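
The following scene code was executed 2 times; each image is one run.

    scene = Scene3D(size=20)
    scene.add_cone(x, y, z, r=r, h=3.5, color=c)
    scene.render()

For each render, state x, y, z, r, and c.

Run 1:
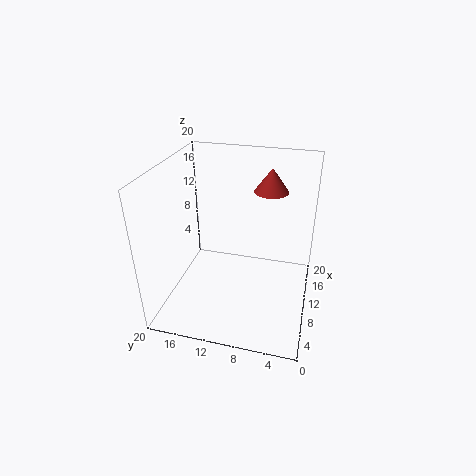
x = 15.5, y = 6.5, z = 15, r = 2.5, c = 'brown'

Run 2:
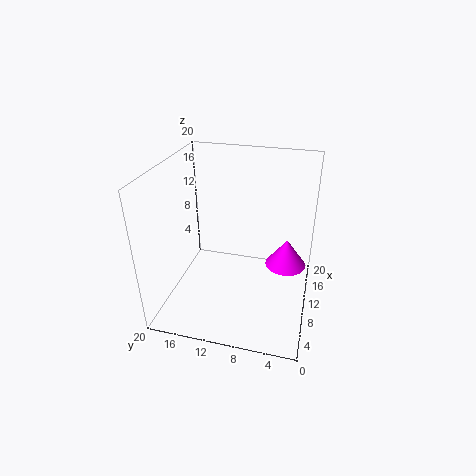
x = 7, y = 3, z = 9, r = 2.5, c = 'magenta'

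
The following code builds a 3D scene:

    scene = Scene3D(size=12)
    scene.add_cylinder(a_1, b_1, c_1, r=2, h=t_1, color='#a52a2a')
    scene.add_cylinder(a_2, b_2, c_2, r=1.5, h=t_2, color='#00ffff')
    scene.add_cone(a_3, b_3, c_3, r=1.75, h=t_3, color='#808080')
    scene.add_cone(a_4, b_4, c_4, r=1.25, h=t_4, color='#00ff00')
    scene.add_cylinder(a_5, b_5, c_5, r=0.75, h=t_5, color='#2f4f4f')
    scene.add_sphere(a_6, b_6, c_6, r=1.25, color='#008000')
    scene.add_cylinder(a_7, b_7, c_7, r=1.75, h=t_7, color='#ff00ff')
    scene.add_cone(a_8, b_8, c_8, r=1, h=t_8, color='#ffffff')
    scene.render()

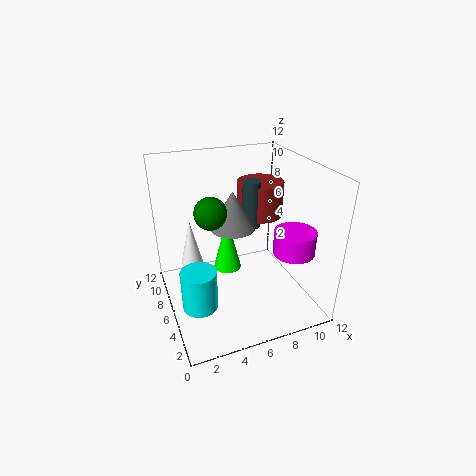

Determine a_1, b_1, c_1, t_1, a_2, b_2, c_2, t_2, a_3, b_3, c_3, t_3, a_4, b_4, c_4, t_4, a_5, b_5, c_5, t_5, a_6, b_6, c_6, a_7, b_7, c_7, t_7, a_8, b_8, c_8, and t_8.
a_1 = 8.75
b_1 = 7.75
c_1 = 7
t_1 = 3
a_2 = 2.25
b_2 = 5.25
c_2 = 0.5
t_2 = 3.5
a_3 = 5.25
b_3 = 5.25
c_3 = 7.5
t_3 = 3
a_4 = 5.75
b_4 = 8
c_4 = 2
t_4 = 5
a_5 = 7.5
b_5 = 6.75
c_5 = 6.5
t_5 = 4
a_6 = 3.5
b_6 = 5.25
c_6 = 9
a_7 = 10.25
b_7 = 4
c_7 = 4.75
t_7 = 2
a_8 = 2.75
b_8 = 9.5
c_8 = 2.25
t_8 = 4.25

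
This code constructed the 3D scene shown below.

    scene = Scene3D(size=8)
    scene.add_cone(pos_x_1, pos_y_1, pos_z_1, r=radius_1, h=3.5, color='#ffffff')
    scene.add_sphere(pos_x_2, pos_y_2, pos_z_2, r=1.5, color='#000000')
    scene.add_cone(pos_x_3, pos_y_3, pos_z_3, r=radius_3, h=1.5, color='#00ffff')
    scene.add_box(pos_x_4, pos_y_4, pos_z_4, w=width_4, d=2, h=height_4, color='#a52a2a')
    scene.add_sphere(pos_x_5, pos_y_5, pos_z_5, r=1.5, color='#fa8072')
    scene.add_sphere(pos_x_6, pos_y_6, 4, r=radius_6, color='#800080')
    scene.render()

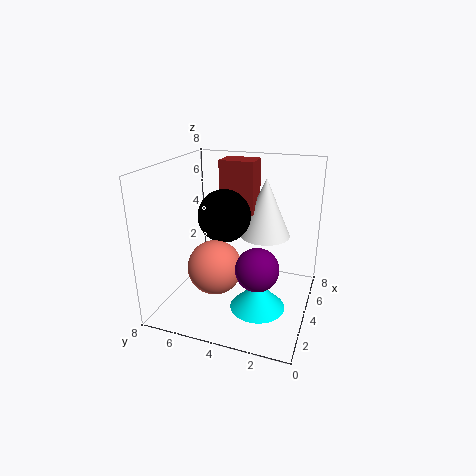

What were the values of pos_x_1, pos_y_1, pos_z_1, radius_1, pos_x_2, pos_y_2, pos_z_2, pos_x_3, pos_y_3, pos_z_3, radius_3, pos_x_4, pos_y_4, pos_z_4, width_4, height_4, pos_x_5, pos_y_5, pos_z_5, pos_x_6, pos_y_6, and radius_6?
pos_x_1 = 6
pos_y_1 = 3
pos_z_1 = 3.5
radius_1 = 1.5
pos_x_2 = 4.5
pos_y_2 = 5
pos_z_2 = 5
pos_x_3 = 3
pos_y_3 = 2.5
pos_z_3 = 0.5
radius_3 = 1.5
pos_x_4 = 5
pos_y_4 = 3.5
pos_z_4 = 5
width_4 = 1.5
height_4 = 3
pos_x_5 = 3
pos_y_5 = 5
pos_z_5 = 2.5
pos_x_6 = 1
pos_y_6 = 2
radius_6 = 1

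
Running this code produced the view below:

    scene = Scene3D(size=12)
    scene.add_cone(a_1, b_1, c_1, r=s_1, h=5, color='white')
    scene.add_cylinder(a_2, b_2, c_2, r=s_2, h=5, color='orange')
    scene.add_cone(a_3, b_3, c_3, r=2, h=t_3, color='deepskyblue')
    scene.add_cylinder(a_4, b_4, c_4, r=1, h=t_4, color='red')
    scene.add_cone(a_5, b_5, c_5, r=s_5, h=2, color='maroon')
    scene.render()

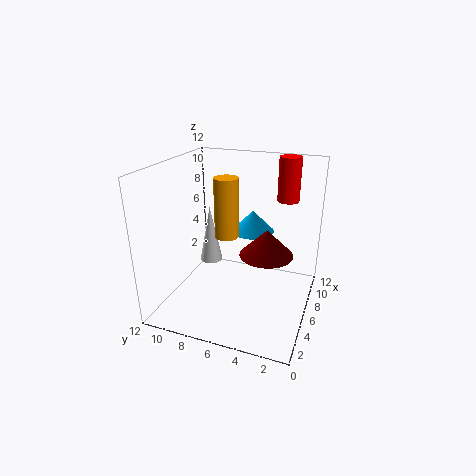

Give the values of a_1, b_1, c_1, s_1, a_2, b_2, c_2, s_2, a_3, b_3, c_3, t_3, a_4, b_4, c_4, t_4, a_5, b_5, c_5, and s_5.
a_1 = 7
b_1 = 9
c_1 = 3
s_1 = 1
a_2 = 6
b_2 = 7
c_2 = 6
s_2 = 1
a_3 = 10
b_3 = 6
c_3 = 5
t_3 = 2
a_4 = 11
b_4 = 3
c_4 = 8
t_4 = 4
a_5 = 4
b_5 = 3
c_5 = 6
s_5 = 2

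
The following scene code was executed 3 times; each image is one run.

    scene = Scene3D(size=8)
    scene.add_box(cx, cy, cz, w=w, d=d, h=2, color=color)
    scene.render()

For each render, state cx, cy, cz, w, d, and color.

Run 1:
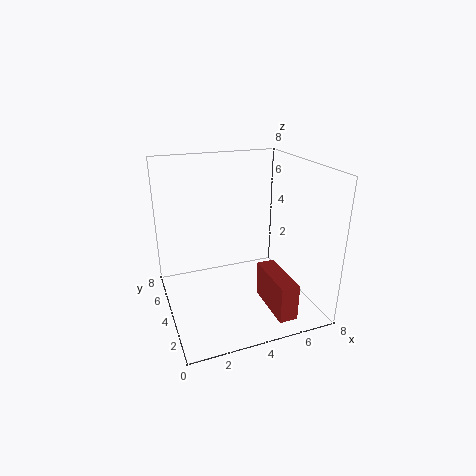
cx = 5, cy = 0.5, cz = 0.5, w = 1, d = 3, color = 'brown'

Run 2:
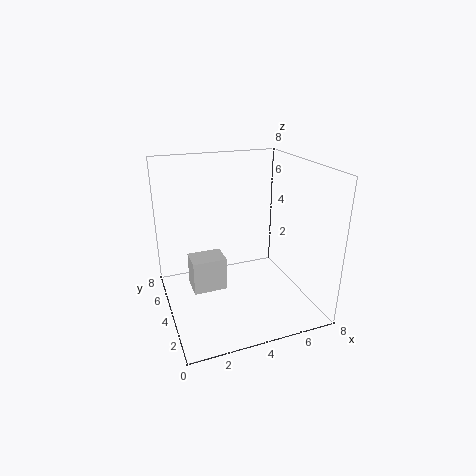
cx = 1.5, cy = 4.5, cz = 0.5, w = 2, d = 1.5, color = 'lightgray'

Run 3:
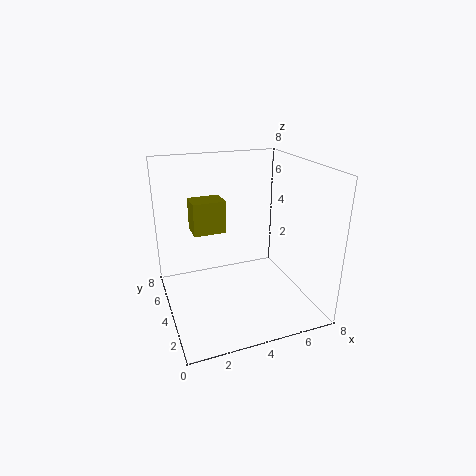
cx = 2, cy = 6, cz = 3.5, w = 2, d = 1.5, color = 'olive'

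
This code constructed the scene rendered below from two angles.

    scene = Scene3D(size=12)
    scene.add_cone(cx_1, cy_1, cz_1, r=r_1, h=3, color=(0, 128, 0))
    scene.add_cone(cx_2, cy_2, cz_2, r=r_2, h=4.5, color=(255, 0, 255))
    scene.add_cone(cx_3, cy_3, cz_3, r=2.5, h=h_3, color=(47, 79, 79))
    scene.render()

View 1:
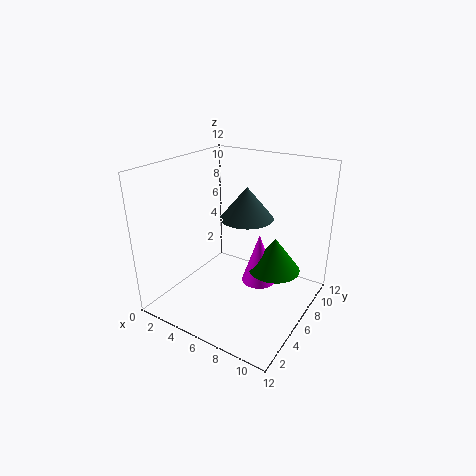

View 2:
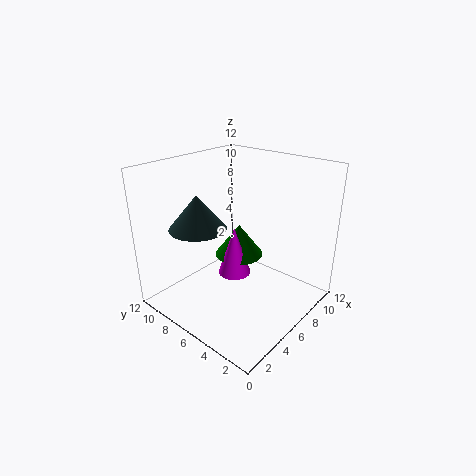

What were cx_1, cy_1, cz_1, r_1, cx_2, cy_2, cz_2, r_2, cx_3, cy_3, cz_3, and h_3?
cx_1 = 8.5
cy_1 = 8
cz_1 = 2.75
r_1 = 2.25
cx_2 = 7.25
cy_2 = 7.5
cz_2 = 1.5
r_2 = 1.5
cx_3 = 4.75
cy_3 = 9.5
cz_3 = 6.25
h_3 = 3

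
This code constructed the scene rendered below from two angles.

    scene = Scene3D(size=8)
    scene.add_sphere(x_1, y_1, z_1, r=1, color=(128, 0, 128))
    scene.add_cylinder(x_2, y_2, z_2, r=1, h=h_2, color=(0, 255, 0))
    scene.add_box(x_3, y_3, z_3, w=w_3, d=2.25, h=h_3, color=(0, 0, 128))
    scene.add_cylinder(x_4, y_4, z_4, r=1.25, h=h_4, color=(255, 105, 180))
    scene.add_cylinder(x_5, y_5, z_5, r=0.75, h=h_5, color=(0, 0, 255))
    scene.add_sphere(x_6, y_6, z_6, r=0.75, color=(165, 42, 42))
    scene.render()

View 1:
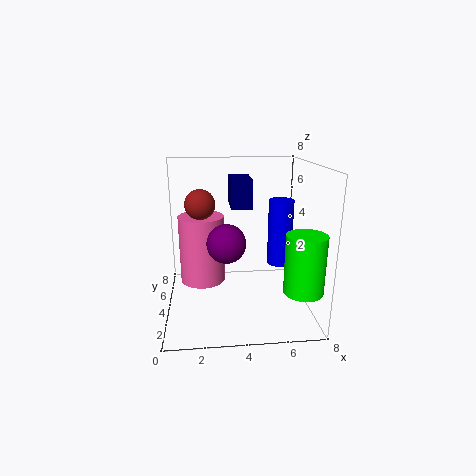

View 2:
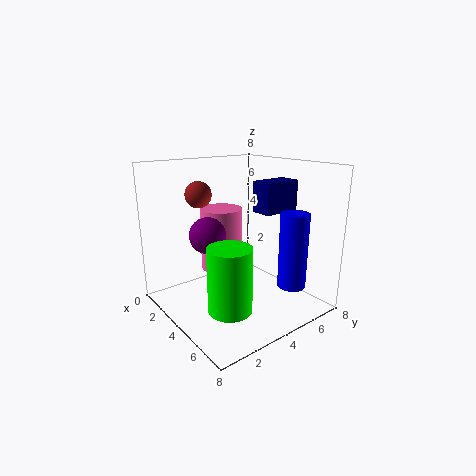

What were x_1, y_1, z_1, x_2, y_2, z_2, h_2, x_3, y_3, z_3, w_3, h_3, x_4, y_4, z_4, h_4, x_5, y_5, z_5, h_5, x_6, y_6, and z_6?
x_1 = 3.25; y_1 = 2.5; z_1 = 4.25; x_2 = 7; y_2 = 1.25; z_2 = 2; h_2 = 3; x_3 = 3.75; y_3 = 5.25; z_3 = 5.25; w_3 = 1.25; h_3 = 1.75; x_4 = 2; y_4 = 4.25; z_4 = 1.5; h_4 = 3.75; x_5 = 6.75; y_5 = 5.5; z_5 = 1.75; h_5 = 4; x_6 = 2; y_6 = 2.75; z_6 = 6.25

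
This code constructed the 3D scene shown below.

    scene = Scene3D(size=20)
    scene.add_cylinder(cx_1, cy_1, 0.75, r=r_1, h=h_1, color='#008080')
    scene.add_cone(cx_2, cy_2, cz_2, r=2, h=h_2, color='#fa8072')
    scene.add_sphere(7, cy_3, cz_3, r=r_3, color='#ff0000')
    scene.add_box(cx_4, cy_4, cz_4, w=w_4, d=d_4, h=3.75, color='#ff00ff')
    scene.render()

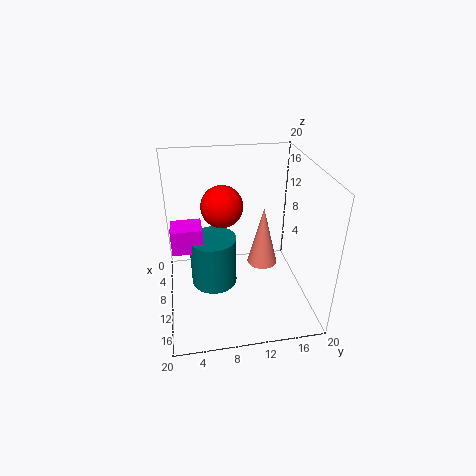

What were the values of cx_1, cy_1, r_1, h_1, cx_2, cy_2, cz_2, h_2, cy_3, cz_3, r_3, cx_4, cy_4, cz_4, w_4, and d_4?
cx_1 = 7
cy_1 = 6.75
r_1 = 3.5
h_1 = 7.75
cx_2 = 12
cy_2 = 13
cz_2 = 7.25
h_2 = 8
cy_3 = 8.25
cz_3 = 13.5
r_3 = 3
cx_4 = 4.75
cy_4 = 0.75
cz_4 = 7
w_4 = 3.75
d_4 = 4.5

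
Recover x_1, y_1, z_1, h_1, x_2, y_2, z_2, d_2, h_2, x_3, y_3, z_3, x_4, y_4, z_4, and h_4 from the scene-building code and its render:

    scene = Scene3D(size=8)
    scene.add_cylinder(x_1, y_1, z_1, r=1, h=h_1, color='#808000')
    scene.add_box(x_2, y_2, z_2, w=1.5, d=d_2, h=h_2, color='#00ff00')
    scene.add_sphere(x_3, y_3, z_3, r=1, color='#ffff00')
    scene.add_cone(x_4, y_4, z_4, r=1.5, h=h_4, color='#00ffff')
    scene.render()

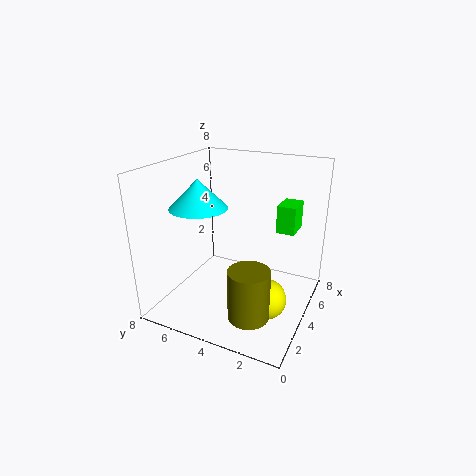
x_1 = 1; y_1 = 2; z_1 = 1.5; h_1 = 2.5; x_2 = 4.5; y_2 = 1; z_2 = 4.5; d_2 = 1; h_2 = 1.5; x_3 = 2; y_3 = 1.5; z_3 = 2; x_4 = 2.5; y_4 = 5.5; z_4 = 6; h_4 = 1.5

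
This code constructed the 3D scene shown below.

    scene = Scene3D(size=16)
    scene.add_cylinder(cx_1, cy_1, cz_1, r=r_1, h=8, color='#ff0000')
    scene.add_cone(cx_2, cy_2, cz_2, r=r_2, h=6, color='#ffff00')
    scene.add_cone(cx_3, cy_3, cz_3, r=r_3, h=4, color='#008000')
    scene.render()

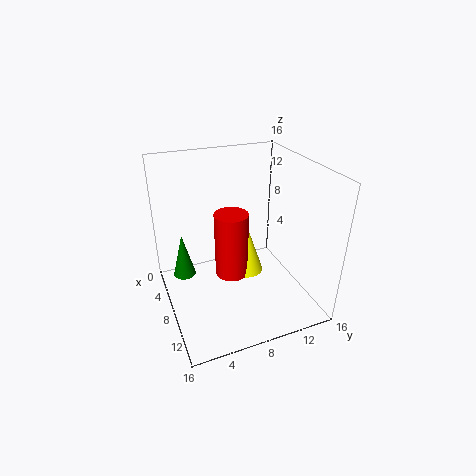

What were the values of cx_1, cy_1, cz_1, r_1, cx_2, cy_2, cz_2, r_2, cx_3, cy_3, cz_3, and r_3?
cx_1 = 6; cy_1 = 8; cz_1 = 2; r_1 = 2; cx_2 = 6; cy_2 = 10; cz_2 = 2; r_2 = 2; cx_3 = 12; cy_3 = 1; cz_3 = 8; r_3 = 1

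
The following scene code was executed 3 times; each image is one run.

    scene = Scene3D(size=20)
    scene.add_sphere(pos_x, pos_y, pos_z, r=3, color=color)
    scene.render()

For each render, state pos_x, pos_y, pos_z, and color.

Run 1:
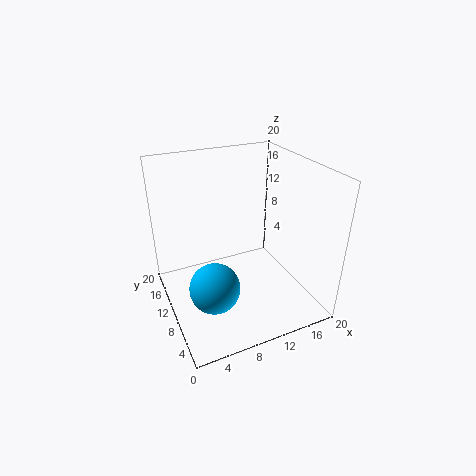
pos_x = 4, pos_y = 3.5, pos_z = 8, color = 'deepskyblue'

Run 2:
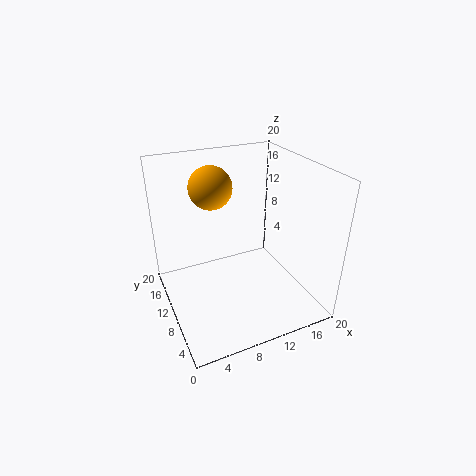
pos_x = 7.5, pos_y = 13.5, pos_z = 16.5, color = 'orange'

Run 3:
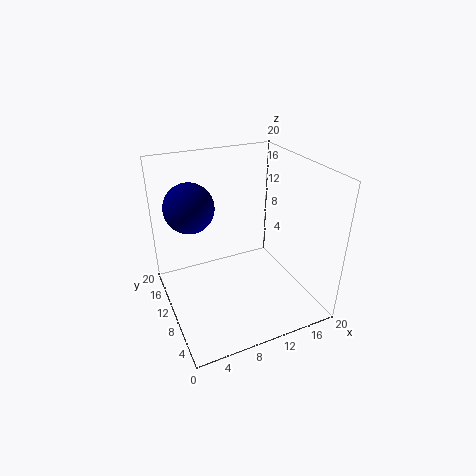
pos_x = 3, pos_y = 8.5, pos_z = 16.5, color = 'navy'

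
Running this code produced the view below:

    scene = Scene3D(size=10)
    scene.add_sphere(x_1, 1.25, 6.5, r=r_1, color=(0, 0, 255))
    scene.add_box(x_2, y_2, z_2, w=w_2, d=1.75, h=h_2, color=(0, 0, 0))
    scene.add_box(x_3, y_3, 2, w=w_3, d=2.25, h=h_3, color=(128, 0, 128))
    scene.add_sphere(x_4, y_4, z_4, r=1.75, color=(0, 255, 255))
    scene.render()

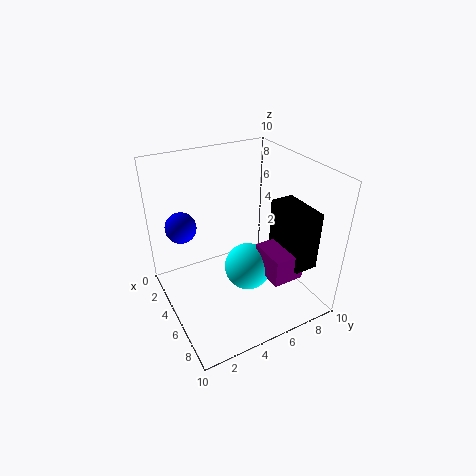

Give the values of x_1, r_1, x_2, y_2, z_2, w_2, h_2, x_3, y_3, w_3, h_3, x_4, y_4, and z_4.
x_1 = 4.25, r_1 = 1, x_2 = 4.5, y_2 = 8, z_2 = 2.75, w_2 = 3.5, h_2 = 4.25, x_3 = 5, y_3 = 6.5, w_3 = 2.75, h_3 = 2, x_4 = 4.75, y_4 = 6, z_4 = 2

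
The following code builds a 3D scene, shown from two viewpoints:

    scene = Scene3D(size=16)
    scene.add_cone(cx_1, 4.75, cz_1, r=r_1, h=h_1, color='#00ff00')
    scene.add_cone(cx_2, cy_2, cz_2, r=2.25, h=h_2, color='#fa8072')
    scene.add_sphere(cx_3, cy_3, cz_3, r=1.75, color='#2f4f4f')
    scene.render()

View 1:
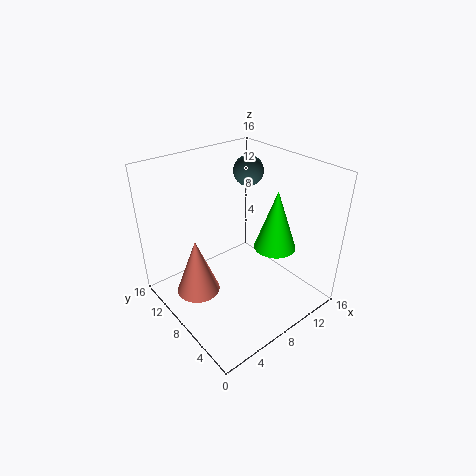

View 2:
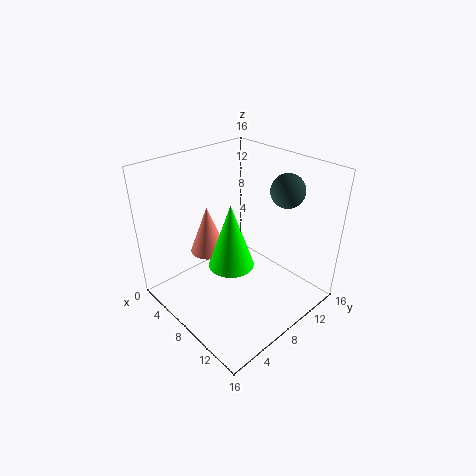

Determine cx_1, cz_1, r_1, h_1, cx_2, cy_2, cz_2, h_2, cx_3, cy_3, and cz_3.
cx_1 = 10.5; cz_1 = 7.5; r_1 = 2.25; h_1 = 6.5; cx_2 = 2.5; cy_2 = 8; cz_2 = 3.75; h_2 = 6; cx_3 = 12; cy_3 = 11; cz_3 = 14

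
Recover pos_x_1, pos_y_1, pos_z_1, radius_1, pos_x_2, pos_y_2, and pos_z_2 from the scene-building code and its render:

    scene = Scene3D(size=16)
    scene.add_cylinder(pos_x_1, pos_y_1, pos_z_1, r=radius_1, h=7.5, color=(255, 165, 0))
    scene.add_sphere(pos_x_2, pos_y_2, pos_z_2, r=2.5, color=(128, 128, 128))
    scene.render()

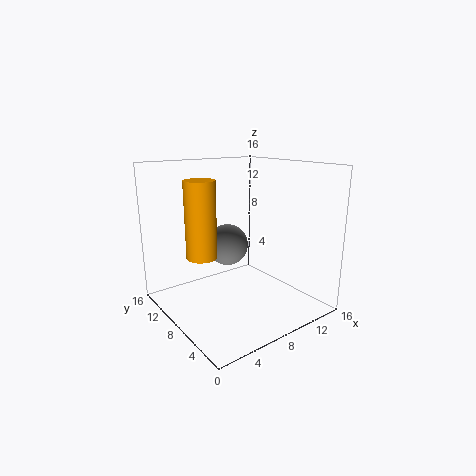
pos_x_1 = 2.5
pos_y_1 = 6.5
pos_z_1 = 7.5
radius_1 = 1.5
pos_x_2 = 9
pos_y_2 = 11.5
pos_z_2 = 6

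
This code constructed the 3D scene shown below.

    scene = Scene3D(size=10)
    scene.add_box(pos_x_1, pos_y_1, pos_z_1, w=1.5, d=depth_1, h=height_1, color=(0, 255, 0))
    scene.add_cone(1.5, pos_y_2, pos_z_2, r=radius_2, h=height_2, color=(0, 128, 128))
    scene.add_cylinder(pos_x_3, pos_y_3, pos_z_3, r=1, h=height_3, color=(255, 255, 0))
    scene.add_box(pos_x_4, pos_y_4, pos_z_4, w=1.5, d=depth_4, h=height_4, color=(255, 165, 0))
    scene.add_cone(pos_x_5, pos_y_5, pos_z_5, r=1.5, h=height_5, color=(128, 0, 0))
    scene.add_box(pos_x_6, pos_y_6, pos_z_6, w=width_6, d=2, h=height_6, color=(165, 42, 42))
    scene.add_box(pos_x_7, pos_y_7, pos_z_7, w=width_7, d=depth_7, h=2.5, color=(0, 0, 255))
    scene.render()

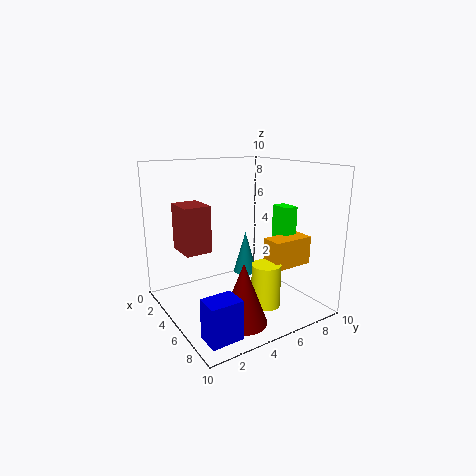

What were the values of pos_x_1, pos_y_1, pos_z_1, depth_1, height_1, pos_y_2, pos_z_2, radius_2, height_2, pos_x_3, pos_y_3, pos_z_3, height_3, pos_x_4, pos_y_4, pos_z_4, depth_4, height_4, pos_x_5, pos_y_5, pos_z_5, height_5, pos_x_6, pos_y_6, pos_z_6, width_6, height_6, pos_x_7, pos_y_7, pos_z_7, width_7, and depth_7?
pos_x_1 = 5
pos_y_1 = 8
pos_z_1 = 3.5
depth_1 = 1
height_1 = 3.5
pos_y_2 = 8
pos_z_2 = 0.5
radius_2 = 1
height_2 = 3.5
pos_x_3 = 7
pos_y_3 = 6
pos_z_3 = 0.5
height_3 = 3
pos_x_4 = 6
pos_y_4 = 6.5
pos_z_4 = 3
depth_4 = 3
height_4 = 2
pos_x_5 = 8
pos_y_5 = 3.5
pos_z_5 = 0.5
height_5 = 4
pos_x_6 = 0.5
pos_y_6 = 2
pos_z_6 = 3.5
width_6 = 2.5
height_6 = 3.5
pos_x_7 = 8
pos_y_7 = 0.5
pos_z_7 = 0.5
width_7 = 1.5
depth_7 = 2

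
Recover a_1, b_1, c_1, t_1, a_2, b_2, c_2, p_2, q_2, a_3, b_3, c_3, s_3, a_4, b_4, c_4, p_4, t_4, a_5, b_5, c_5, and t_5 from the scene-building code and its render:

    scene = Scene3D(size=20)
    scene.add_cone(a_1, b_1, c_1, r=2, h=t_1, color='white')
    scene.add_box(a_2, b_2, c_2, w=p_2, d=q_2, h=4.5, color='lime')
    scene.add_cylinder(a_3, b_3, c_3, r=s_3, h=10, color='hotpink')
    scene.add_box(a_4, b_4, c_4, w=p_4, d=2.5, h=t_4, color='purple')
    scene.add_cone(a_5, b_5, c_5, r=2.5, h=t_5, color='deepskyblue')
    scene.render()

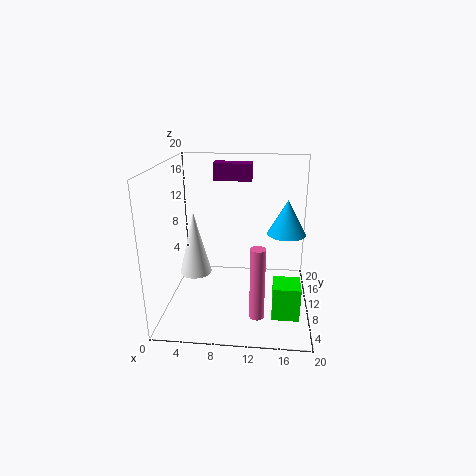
a_1 = 5; b_1 = 5.5; c_1 = 7; t_1 = 8; a_2 = 15; b_2 = 3.5; c_2 = 1.5; p_2 = 3.5; q_2 = 3.5; a_3 = 13; b_3 = 5.5; c_3 = 0.5; s_3 = 1; a_4 = 6; b_4 = 14; c_4 = 17; p_4 = 5.5; t_4 = 2.5; a_5 = 16.5; b_5 = 8.5; c_5 = 11.5; t_5 = 4.5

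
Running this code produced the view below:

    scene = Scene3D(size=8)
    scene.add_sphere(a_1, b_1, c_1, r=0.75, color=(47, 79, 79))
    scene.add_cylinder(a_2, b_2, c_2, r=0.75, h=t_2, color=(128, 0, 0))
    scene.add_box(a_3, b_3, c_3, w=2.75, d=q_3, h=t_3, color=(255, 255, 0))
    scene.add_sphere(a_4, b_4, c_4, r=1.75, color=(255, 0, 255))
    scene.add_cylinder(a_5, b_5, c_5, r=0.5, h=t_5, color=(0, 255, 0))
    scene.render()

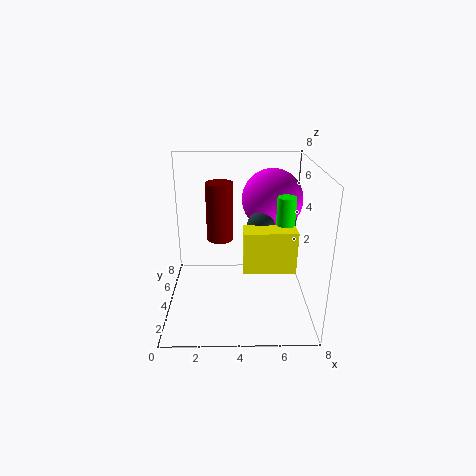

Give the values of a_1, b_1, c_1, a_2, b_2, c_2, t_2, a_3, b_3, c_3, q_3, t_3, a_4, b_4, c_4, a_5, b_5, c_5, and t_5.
a_1 = 5.25
b_1 = 4
c_1 = 4.75
a_2 = 3
b_2 = 4.5
c_2 = 3.75
t_2 = 3.25
a_3 = 4.25
b_3 = 2.25
c_3 = 2.75
q_3 = 1.25
t_3 = 2.25
a_4 = 6
b_4 = 5.5
c_4 = 5.75
a_5 = 6.5
b_5 = 3.5
c_5 = 3.75
t_5 = 2.75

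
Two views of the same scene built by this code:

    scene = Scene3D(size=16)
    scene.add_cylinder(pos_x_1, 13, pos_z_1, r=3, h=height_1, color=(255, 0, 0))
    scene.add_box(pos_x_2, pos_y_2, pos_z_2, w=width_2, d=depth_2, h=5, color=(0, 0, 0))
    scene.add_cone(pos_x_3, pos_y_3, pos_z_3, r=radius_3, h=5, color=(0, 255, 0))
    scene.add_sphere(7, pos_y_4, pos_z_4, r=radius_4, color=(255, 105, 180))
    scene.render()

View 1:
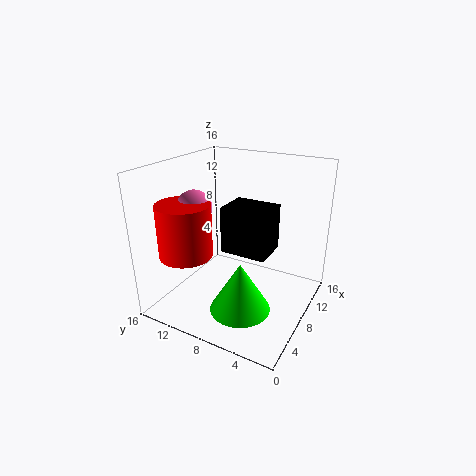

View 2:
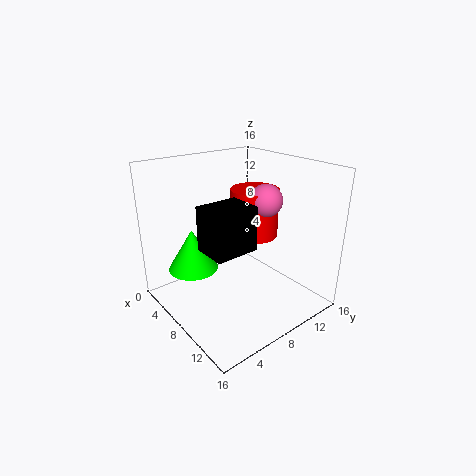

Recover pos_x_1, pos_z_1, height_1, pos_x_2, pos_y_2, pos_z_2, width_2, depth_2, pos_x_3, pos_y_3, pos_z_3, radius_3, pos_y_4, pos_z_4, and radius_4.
pos_x_1 = 5, pos_z_1 = 6, height_1 = 6, pos_x_2 = 6, pos_y_2 = 4, pos_z_2 = 7, width_2 = 4, depth_2 = 5, pos_x_3 = 3, pos_y_3 = 5, pos_z_3 = 3, radius_3 = 3, pos_y_4 = 13, pos_z_4 = 11, radius_4 = 2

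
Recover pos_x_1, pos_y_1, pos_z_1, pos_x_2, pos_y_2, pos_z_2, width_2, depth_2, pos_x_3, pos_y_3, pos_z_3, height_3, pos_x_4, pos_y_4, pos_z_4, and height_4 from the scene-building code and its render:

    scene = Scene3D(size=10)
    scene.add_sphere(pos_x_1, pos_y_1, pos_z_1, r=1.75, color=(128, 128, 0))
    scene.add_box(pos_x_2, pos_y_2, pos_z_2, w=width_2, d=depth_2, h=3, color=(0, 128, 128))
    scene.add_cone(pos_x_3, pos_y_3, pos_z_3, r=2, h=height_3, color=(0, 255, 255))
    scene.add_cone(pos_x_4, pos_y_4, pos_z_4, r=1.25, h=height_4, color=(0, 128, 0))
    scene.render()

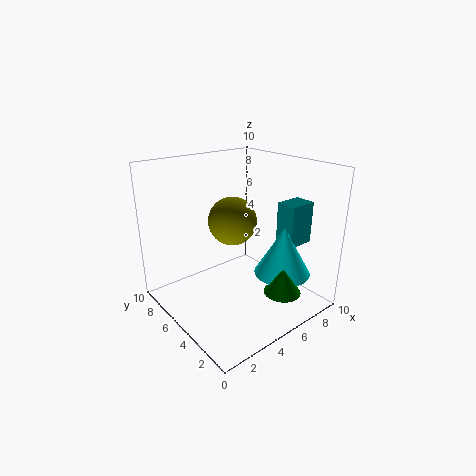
pos_x_1 = 5.5; pos_y_1 = 6.25; pos_z_1 = 5.75; pos_x_2 = 7.75; pos_y_2 = 2.5; pos_z_2 = 4.25; width_2 = 2; depth_2 = 1.5; pos_x_3 = 7.5; pos_y_3 = 3; pos_z_3 = 2.25; height_3 = 3.5; pos_x_4 = 6.25; pos_y_4 = 1.75; pos_z_4 = 1.75; height_4 = 1.75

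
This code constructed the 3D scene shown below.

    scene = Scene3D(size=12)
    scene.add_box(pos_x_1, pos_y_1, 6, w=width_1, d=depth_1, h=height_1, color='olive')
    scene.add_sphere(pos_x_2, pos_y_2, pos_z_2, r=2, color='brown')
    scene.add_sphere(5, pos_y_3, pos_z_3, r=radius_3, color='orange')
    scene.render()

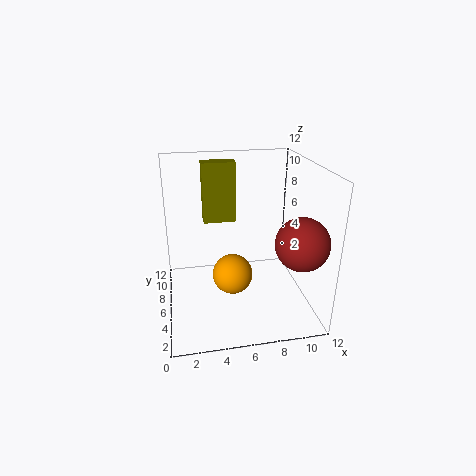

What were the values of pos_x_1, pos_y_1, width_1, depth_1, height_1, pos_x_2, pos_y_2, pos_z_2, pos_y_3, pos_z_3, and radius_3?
pos_x_1 = 3.5, pos_y_1 = 9.5, width_1 = 3, depth_1 = 1.5, height_1 = 5.5, pos_x_2 = 10, pos_y_2 = 2, pos_z_2 = 7, pos_y_3 = 3, pos_z_3 = 4.5, radius_3 = 1.5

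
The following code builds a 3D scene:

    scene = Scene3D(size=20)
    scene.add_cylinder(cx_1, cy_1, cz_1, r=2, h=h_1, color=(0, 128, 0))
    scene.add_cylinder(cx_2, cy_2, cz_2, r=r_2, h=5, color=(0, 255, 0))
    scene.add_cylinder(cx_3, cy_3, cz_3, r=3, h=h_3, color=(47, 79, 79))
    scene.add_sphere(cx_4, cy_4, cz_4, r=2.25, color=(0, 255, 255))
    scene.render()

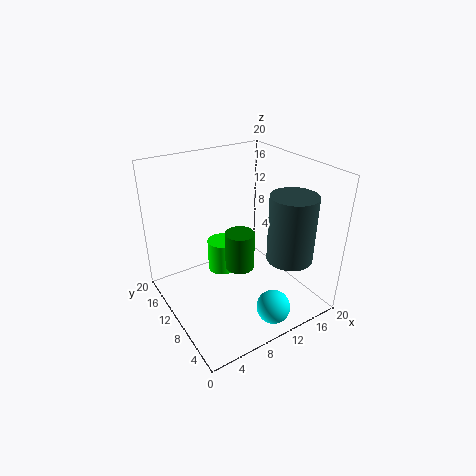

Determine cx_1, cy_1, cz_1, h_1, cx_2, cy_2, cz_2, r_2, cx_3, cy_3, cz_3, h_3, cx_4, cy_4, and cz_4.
cx_1 = 9.5
cy_1 = 8.75
cz_1 = 6.25
h_1 = 5.25
cx_2 = 10.5
cy_2 = 15.5
cz_2 = 1.75
r_2 = 2.25
cx_3 = 14
cy_3 = 3.75
cz_3 = 8.75
h_3 = 8.75
cx_4 = 11
cy_4 = 2.75
cz_4 = 2.5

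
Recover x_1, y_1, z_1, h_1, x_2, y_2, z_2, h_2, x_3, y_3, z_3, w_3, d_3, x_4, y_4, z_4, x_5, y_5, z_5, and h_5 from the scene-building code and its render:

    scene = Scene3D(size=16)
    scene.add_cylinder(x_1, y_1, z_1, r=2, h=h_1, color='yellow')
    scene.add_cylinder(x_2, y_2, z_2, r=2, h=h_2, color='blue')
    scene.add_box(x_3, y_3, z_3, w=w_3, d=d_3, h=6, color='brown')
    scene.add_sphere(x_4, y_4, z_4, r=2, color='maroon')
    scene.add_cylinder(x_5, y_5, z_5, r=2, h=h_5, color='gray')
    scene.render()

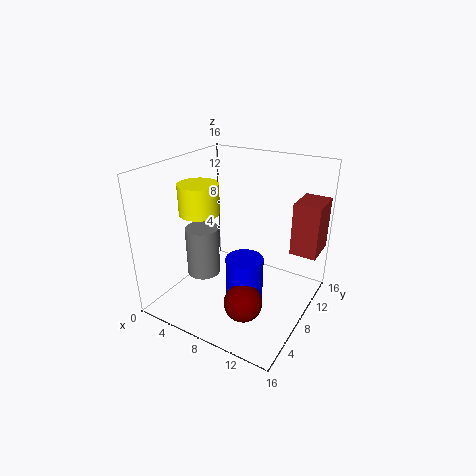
x_1 = 6; y_1 = 4; z_1 = 12; h_1 = 3; x_2 = 10; y_2 = 6; z_2 = 1; h_2 = 6; x_3 = 13; y_3 = 11; z_3 = 6; w_3 = 3; d_3 = 4; x_4 = 11; y_4 = 4; z_4 = 3; x_5 = 3; y_5 = 8; z_5 = 2; h_5 = 6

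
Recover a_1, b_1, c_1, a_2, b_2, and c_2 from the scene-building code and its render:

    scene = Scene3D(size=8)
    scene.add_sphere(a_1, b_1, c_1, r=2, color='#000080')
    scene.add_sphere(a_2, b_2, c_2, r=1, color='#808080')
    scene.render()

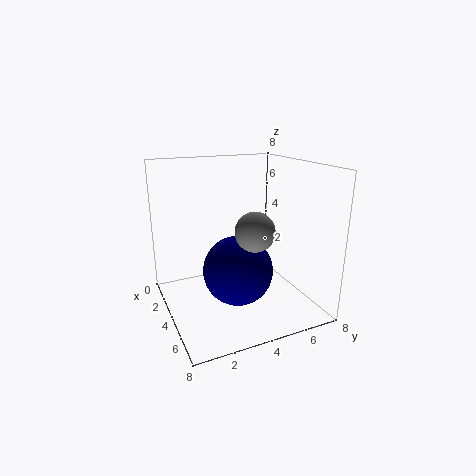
a_1 = 4; b_1 = 4; c_1 = 2; a_2 = 6; b_2 = 4; c_2 = 5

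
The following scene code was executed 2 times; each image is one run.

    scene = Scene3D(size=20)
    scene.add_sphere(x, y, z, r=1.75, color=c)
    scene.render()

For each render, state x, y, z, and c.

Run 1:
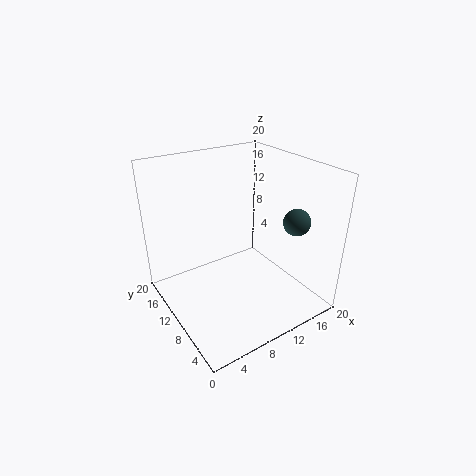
x = 15, y = 4, z = 13.5, c = 'darkslategray'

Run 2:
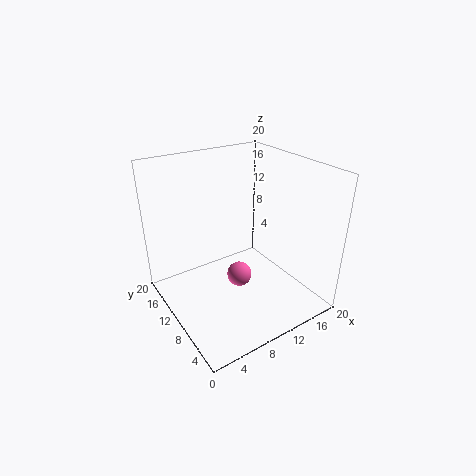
x = 9.75, y = 9.25, z = 4.5, c = 'hotpink'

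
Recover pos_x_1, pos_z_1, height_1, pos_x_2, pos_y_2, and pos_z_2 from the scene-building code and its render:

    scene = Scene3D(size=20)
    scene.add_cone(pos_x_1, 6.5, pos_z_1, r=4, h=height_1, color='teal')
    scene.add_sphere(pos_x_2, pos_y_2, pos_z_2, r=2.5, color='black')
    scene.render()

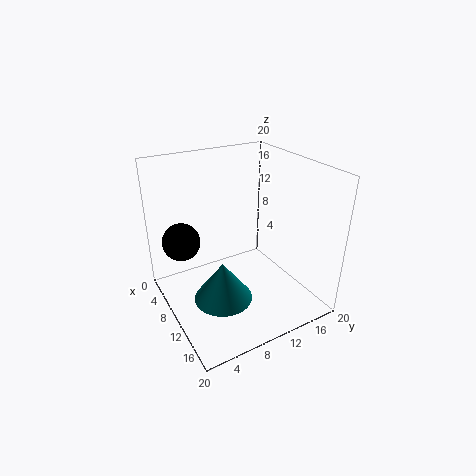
pos_x_1 = 12, pos_z_1 = 2.5, height_1 = 5.5, pos_x_2 = 8, pos_y_2 = 2.5, pos_z_2 = 10.5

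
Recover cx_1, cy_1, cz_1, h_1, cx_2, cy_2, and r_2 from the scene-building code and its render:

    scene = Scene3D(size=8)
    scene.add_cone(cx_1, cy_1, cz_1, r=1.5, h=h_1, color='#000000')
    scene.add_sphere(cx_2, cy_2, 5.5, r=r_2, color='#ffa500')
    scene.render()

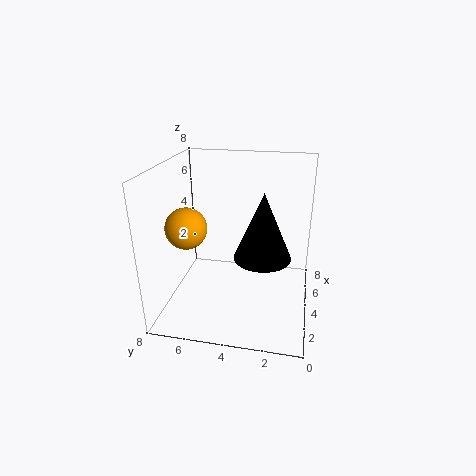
cx_1 = 3; cy_1 = 2.5; cz_1 = 3.5; h_1 = 3.5; cx_2 = 1.5; cy_2 = 6; r_2 = 1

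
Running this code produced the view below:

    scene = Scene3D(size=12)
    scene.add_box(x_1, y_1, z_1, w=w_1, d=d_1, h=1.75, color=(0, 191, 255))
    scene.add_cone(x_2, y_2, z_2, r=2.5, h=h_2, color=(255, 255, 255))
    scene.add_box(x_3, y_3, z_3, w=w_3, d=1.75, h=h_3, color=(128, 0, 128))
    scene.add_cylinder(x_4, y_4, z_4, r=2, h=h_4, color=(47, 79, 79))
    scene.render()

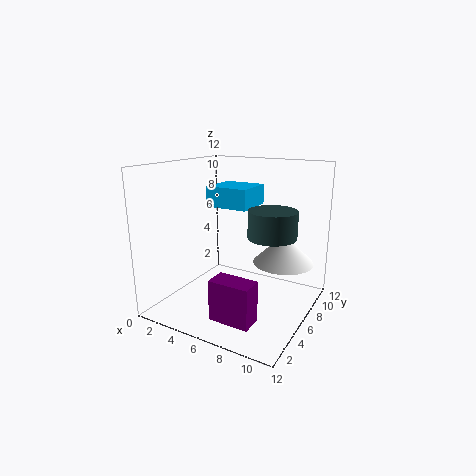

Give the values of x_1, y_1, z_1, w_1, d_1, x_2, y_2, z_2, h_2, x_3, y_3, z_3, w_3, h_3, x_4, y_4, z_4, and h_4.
x_1 = 2.75
y_1 = 6.25
z_1 = 8.25
w_1 = 3.75
d_1 = 3.5
x_2 = 9.5
y_2 = 7.5
z_2 = 4
h_2 = 2.5
x_3 = 6
y_3 = 1.5
z_3 = 0.75
w_3 = 3.25
h_3 = 3.25
x_4 = 8.75
y_4 = 6.75
z_4 = 6.25
h_4 = 2.25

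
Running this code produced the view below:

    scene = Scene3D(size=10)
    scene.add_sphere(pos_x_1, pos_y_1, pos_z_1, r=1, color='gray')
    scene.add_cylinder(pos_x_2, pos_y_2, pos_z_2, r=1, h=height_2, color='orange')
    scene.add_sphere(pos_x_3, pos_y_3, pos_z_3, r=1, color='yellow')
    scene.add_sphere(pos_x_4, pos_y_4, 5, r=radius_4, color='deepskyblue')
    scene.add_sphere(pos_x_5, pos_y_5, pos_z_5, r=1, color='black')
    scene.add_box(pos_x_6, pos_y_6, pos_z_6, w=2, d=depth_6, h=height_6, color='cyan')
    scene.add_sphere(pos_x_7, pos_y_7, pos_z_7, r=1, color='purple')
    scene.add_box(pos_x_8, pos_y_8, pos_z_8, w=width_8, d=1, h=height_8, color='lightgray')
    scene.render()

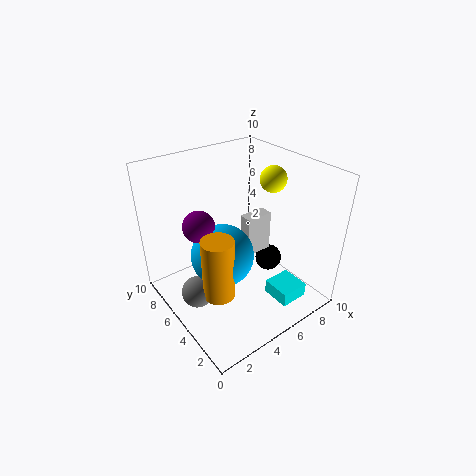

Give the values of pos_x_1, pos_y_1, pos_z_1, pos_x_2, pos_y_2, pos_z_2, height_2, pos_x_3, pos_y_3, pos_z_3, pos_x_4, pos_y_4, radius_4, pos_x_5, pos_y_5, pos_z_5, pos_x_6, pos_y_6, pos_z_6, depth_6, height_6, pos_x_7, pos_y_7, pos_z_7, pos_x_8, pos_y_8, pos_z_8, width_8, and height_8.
pos_x_1 = 1
pos_y_1 = 4
pos_z_1 = 3
pos_x_2 = 2
pos_y_2 = 3
pos_z_2 = 3
height_2 = 4
pos_x_3 = 9
pos_y_3 = 6
pos_z_3 = 8
pos_x_4 = 3
pos_y_4 = 4
radius_4 = 2
pos_x_5 = 8
pos_y_5 = 5
pos_z_5 = 2
pos_x_6 = 6
pos_y_6 = 1
pos_z_6 = 1
depth_6 = 2
height_6 = 1
pos_x_7 = 2
pos_y_7 = 5
pos_z_7 = 7
pos_x_8 = 6
pos_y_8 = 5
pos_z_8 = 3
width_8 = 2
height_8 = 3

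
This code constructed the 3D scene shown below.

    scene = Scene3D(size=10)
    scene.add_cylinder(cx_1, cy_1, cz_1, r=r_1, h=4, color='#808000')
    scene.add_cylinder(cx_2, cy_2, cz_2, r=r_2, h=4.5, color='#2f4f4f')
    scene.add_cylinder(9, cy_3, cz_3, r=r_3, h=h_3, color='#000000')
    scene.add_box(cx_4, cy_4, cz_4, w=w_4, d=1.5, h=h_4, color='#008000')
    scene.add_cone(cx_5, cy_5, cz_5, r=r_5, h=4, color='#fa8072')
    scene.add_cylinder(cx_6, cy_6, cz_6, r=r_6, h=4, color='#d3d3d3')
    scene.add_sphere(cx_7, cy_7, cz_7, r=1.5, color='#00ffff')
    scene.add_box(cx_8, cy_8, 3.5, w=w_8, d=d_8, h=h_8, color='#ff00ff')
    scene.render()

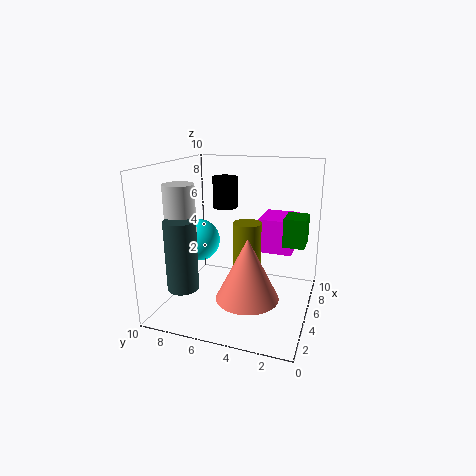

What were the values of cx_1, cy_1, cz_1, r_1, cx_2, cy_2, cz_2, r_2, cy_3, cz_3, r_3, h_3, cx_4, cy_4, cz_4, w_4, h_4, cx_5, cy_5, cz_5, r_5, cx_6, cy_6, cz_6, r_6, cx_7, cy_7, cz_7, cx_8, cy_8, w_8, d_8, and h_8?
cx_1 = 5.5
cy_1 = 4.5
cz_1 = 2
r_1 = 1
cx_2 = 1.5
cy_2 = 7.5
cz_2 = 2.5
r_2 = 1
cy_3 = 7.5
cz_3 = 6
r_3 = 1
h_3 = 2.5
cx_4 = 5.5
cy_4 = 0.5
cz_4 = 4.5
w_4 = 2
h_4 = 2
cx_5 = 2.5
cy_5 = 3.5
cz_5 = 2
r_5 = 2
cx_6 = 2.5
cy_6 = 8
cz_6 = 5
r_6 = 1
cx_7 = 5
cy_7 = 8
cz_7 = 4.5
cx_8 = 6.5
cy_8 = 1.5
w_8 = 3
d_8 = 2.5
h_8 = 2.5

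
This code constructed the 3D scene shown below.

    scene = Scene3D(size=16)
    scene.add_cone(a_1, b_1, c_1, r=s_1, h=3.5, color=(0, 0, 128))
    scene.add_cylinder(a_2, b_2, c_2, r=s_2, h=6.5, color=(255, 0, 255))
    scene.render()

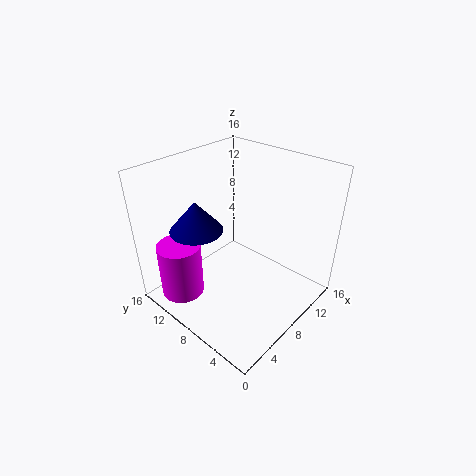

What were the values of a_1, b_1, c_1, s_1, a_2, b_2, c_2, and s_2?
a_1 = 5.5, b_1 = 12, c_1 = 8.5, s_1 = 3, a_2 = 3.5, b_2 = 13, c_2 = 0.5, s_2 = 2.5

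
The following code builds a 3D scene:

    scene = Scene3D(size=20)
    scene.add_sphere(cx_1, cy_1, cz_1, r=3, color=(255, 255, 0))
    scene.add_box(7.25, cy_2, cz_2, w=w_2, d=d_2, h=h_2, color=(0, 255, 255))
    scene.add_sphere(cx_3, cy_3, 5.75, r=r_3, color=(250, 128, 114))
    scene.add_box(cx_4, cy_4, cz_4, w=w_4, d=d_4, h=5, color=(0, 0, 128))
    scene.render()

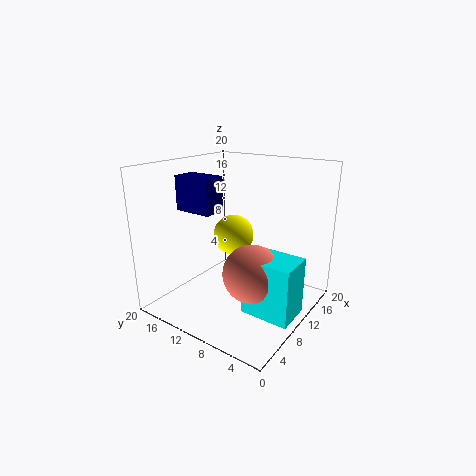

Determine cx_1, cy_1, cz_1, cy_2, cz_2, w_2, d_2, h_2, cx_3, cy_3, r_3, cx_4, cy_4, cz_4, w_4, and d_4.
cx_1 = 12.75, cy_1 = 12.75, cz_1 = 9, cy_2 = 0.75, cz_2 = 0.5, w_2 = 5, d_2 = 6.75, h_2 = 8, cx_3 = 9, cy_3 = 7, r_3 = 4, cx_4 = 7.75, cy_4 = 13.5, cz_4 = 13, w_4 = 3.5, d_4 = 5.75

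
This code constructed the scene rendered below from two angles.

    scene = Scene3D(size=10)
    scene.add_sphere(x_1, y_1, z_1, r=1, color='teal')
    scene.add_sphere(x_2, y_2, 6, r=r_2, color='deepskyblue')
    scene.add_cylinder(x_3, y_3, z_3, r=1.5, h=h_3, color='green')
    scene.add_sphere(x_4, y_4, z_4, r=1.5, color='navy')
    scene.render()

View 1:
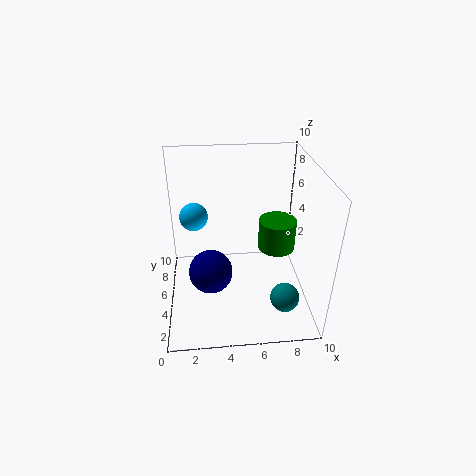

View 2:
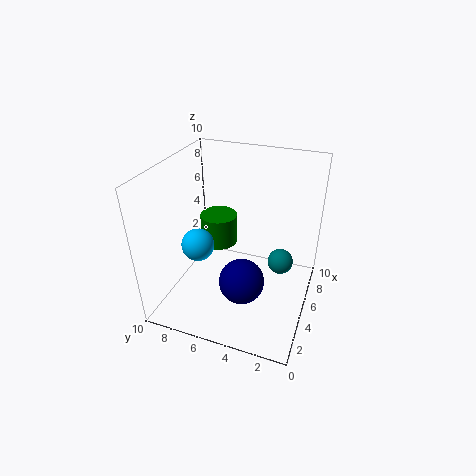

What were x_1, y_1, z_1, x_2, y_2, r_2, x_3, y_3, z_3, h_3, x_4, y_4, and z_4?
x_1 = 8
y_1 = 2.5
z_1 = 1.5
x_2 = 2
y_2 = 6.5
r_2 = 1
x_3 = 8.5
y_3 = 8
z_3 = 2
h_3 = 2.5
x_4 = 3
y_4 = 4
z_4 = 3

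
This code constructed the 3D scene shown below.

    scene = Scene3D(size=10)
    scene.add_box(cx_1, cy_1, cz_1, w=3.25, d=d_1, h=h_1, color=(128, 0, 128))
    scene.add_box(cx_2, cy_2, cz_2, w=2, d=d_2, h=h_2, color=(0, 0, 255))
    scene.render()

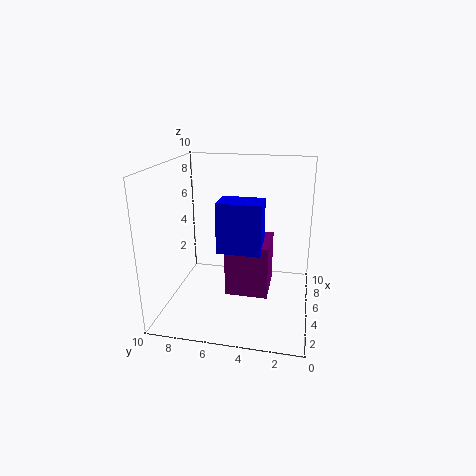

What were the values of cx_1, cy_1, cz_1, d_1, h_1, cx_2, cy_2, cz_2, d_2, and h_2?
cx_1 = 4; cy_1 = 2.75; cz_1 = 1; d_1 = 3; h_1 = 3.75; cx_2 = 3.75; cy_2 = 3.25; cz_2 = 4.25; d_2 = 3; h_2 = 3.5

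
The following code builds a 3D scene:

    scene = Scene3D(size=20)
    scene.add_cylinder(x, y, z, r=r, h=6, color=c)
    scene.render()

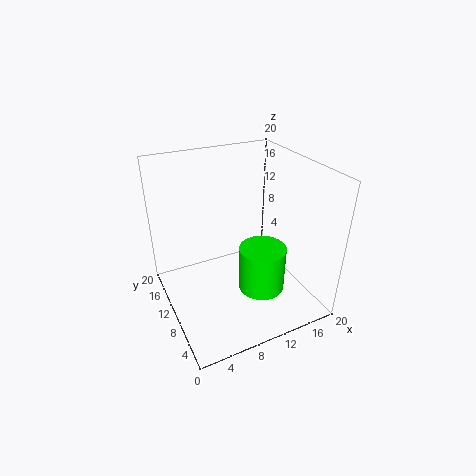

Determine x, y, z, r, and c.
x = 11
y = 5
z = 5
r = 3
c = 'lime'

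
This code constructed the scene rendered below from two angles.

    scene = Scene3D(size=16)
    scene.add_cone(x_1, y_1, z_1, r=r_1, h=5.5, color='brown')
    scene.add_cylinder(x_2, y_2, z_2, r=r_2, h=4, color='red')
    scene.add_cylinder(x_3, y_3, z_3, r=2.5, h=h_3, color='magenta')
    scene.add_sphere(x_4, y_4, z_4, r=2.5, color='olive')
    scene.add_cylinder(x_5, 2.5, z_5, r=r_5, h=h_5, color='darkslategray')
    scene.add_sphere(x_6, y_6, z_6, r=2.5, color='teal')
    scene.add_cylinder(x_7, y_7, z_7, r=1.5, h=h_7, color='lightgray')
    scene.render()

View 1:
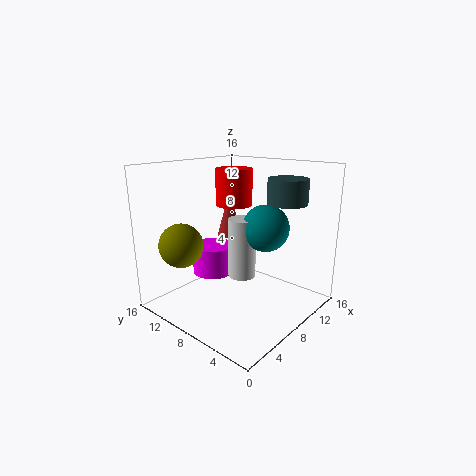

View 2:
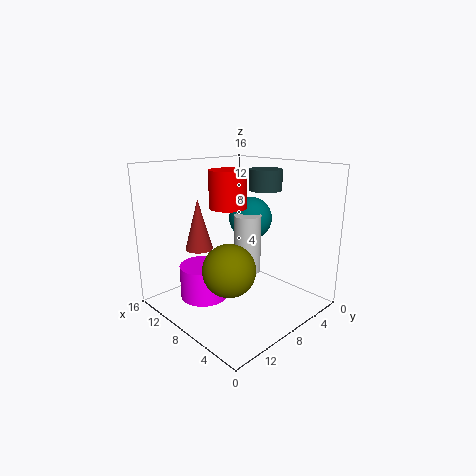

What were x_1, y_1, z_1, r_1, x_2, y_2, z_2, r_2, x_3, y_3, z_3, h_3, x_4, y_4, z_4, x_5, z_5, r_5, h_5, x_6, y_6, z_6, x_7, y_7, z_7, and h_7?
x_1 = 10.5, y_1 = 11.5, z_1 = 7, r_1 = 1.5, x_2 = 8.5, y_2 = 9, z_2 = 11.5, r_2 = 2, x_3 = 8.5, y_3 = 12.5, z_3 = 2.5, h_3 = 3.5, x_4 = 4, y_4 = 13, z_4 = 7, x_5 = 9, z_5 = 12.5, r_5 = 2, h_5 = 2.5, x_6 = 9, y_6 = 5, z_6 = 9.5, x_7 = 7.5, y_7 = 7, z_7 = 4, h_7 = 6.5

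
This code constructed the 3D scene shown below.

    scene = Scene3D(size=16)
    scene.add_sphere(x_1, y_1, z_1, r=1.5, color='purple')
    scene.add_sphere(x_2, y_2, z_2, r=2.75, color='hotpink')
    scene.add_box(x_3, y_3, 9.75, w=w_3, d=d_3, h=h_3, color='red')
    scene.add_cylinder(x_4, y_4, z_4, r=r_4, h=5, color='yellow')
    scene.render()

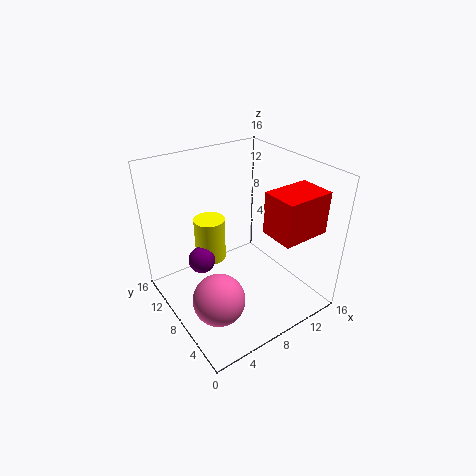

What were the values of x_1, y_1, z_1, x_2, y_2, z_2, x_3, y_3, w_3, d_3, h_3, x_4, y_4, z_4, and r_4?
x_1 = 4.25, y_1 = 9.75, z_1 = 5.5, x_2 = 3.5, y_2 = 5, z_2 = 3.5, x_3 = 9.25, y_3 = 1.5, w_3 = 5.25, d_3 = 3.75, h_3 = 4.5, x_4 = 6, y_4 = 10.75, z_4 = 4.75, r_4 = 1.75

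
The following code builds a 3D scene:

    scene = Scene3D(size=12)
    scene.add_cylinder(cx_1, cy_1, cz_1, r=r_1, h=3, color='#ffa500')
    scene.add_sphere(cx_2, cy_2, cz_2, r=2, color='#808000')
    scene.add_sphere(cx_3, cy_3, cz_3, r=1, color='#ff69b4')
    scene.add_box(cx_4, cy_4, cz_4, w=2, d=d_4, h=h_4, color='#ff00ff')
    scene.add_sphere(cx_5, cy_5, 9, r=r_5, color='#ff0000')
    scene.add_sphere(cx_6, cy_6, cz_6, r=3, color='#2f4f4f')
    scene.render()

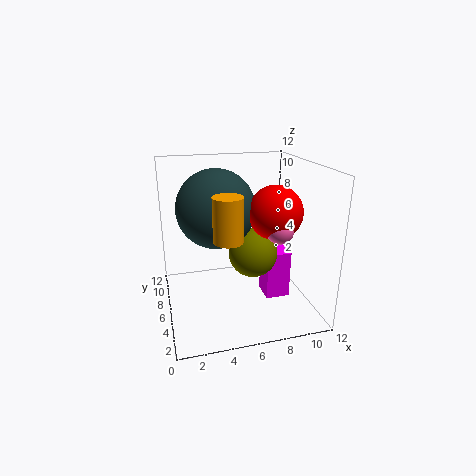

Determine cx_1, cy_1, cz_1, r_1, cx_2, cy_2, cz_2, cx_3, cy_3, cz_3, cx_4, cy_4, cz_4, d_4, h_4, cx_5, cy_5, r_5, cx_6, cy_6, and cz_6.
cx_1 = 4
cy_1 = 1
cz_1 = 8
r_1 = 1
cx_2 = 7
cy_2 = 5
cz_2 = 5
cx_3 = 8
cy_3 = 2
cz_3 = 8
cx_4 = 8
cy_4 = 4
cz_4 = 1
d_4 = 2
h_4 = 4
cx_5 = 8
cy_5 = 3
r_5 = 2
cx_6 = 4
cy_6 = 5
cz_6 = 9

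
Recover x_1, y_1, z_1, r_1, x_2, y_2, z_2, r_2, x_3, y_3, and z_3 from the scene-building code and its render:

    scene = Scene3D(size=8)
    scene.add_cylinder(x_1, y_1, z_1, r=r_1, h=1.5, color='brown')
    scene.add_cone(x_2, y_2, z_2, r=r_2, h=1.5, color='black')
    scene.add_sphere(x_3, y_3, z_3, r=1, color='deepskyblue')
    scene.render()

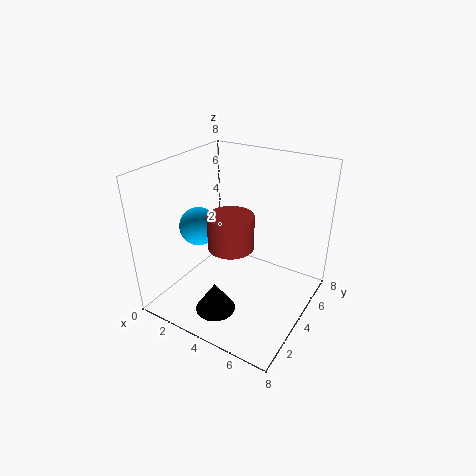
x_1 = 5.5
y_1 = 1
z_1 = 5.5
r_1 = 1
x_2 = 4.5
y_2 = 1
z_2 = 1.5
r_2 = 1
x_3 = 2.5
y_3 = 2.5
z_3 = 5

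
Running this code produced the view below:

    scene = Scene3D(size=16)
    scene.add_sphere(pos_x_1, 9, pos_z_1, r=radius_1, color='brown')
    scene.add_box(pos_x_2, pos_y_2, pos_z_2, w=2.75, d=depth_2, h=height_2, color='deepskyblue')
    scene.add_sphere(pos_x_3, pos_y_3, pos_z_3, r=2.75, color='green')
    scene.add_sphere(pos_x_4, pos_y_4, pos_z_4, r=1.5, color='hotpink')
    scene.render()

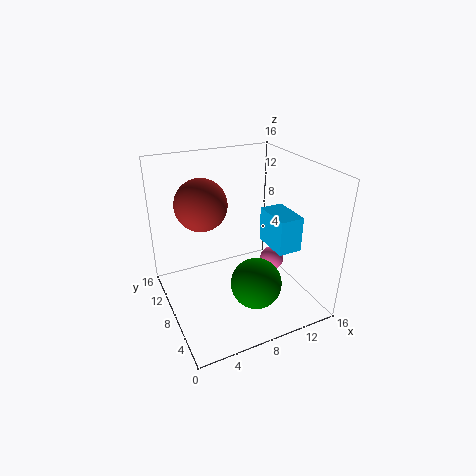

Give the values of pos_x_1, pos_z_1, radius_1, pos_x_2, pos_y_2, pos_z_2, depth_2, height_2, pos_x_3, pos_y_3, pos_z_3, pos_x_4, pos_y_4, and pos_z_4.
pos_x_1 = 4.25
pos_z_1 = 12.25
radius_1 = 2.75
pos_x_2 = 11.5
pos_y_2 = 4.75
pos_z_2 = 6.5
depth_2 = 4.5
height_2 = 4
pos_x_3 = 8.5
pos_y_3 = 4.5
pos_z_3 = 4
pos_x_4 = 13.75
pos_y_4 = 9.75
pos_z_4 = 2.75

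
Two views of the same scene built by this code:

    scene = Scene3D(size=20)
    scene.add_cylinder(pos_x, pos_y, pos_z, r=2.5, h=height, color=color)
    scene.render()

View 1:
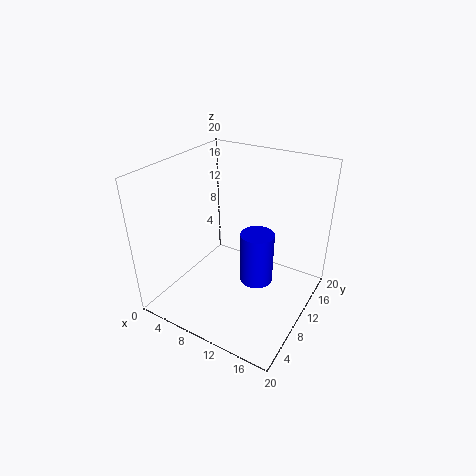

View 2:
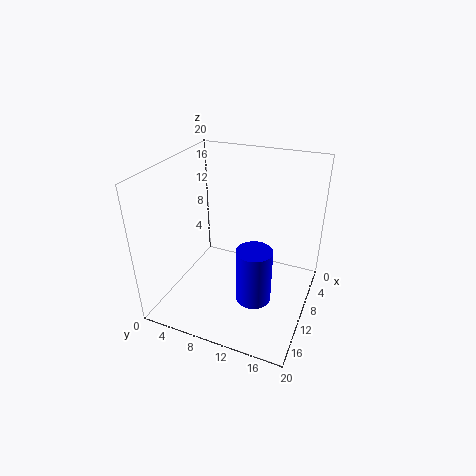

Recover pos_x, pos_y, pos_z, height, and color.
pos_x = 11.5, pos_y = 13, pos_z = 1.5, height = 8, color = 'blue'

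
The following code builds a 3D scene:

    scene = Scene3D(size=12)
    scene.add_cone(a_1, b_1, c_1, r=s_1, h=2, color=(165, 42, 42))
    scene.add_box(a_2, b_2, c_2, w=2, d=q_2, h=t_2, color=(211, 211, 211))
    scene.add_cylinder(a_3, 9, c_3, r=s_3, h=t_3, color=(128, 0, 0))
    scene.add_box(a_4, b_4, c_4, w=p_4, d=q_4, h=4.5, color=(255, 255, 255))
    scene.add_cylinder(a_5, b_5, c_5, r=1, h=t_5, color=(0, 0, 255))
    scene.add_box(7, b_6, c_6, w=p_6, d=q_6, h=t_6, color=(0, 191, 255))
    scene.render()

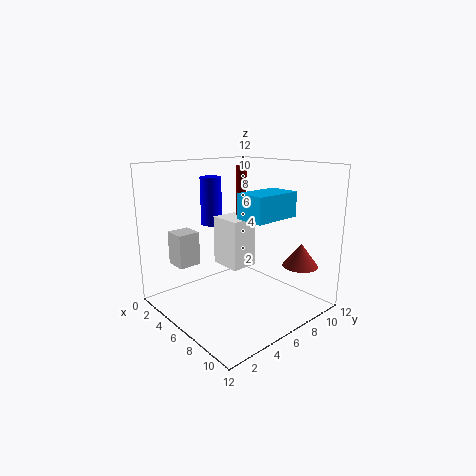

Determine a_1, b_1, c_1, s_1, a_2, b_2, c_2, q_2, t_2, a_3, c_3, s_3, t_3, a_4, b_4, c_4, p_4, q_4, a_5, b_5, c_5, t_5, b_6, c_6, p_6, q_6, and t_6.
a_1 = 9.5, b_1 = 10, c_1 = 3.5, s_1 = 1.5, a_2 = 0.5, b_2 = 2.5, c_2 = 3, q_2 = 2, t_2 = 3, a_3 = 3, c_3 = 6, s_3 = 0.5, t_3 = 5.5, a_4 = 2, b_4 = 6.5, c_4 = 2.5, p_4 = 3, q_4 = 2.5, a_5 = 1, b_5 = 7, c_5 = 6, t_5 = 4.5, b_6 = 5, c_6 = 8, p_6 = 2.5, q_6 = 4, t_6 = 2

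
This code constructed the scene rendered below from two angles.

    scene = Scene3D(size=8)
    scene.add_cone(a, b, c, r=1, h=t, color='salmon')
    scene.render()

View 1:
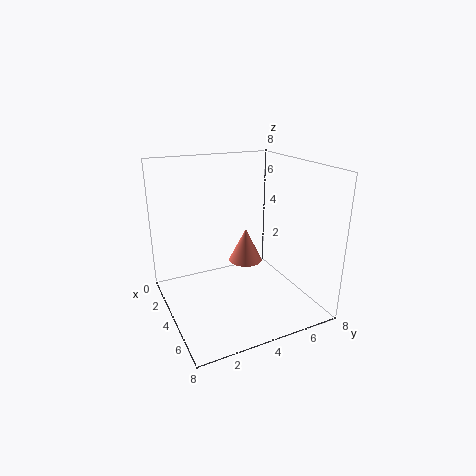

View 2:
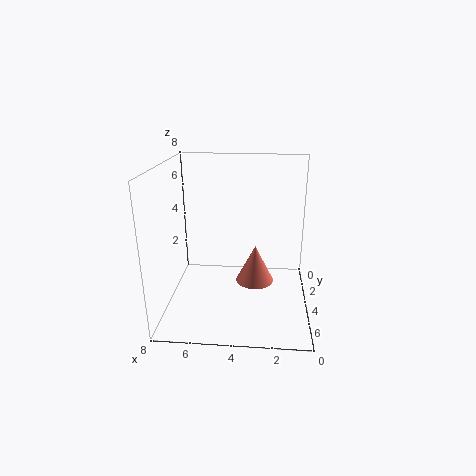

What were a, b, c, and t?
a = 3, b = 5, c = 2, t = 2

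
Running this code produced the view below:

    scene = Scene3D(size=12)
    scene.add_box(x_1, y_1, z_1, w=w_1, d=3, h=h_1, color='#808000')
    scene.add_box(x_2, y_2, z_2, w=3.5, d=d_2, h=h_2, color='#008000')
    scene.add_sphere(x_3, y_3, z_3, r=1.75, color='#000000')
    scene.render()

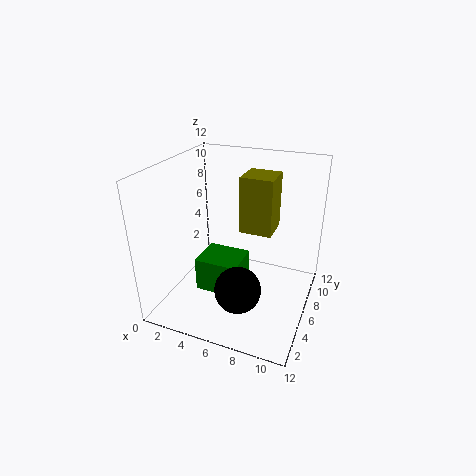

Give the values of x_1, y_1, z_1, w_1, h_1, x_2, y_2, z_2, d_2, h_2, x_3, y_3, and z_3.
x_1 = 5, y_1 = 8.75, z_1 = 5, w_1 = 3, h_1 = 5.25, x_2 = 3.5, y_2 = 3, z_2 = 2.25, d_2 = 3, h_2 = 2.75, x_3 = 7.5, y_3 = 2.25, z_3 = 3.75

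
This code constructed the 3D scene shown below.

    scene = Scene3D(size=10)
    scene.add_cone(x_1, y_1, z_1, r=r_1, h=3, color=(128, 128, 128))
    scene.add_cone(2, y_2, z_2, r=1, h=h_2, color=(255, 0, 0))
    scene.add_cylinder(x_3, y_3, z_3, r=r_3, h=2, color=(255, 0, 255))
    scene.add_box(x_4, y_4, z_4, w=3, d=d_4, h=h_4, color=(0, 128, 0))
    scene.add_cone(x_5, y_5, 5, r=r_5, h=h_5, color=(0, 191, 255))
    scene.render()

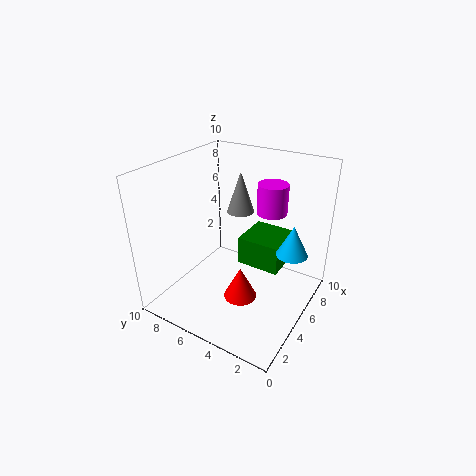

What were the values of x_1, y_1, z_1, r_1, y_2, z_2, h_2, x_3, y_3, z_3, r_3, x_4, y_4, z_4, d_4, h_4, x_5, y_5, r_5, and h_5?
x_1 = 7
y_1 = 6
z_1 = 6
r_1 = 1
y_2 = 3
z_2 = 3
h_2 = 2
x_3 = 6
y_3 = 3
z_3 = 7
r_3 = 1
x_4 = 5
y_4 = 2
z_4 = 3
d_4 = 3
h_4 = 2
x_5 = 5
y_5 = 1
r_5 = 1
h_5 = 2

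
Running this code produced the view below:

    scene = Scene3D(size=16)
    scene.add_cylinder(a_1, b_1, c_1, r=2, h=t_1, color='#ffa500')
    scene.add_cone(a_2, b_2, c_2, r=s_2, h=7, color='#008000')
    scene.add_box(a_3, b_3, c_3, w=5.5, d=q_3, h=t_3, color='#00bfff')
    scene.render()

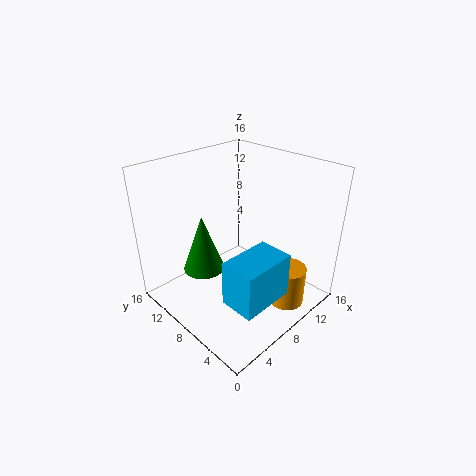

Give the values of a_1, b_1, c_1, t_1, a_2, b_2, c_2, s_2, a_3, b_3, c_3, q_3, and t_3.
a_1 = 11, b_1 = 3, c_1 = 0.5, t_1 = 4.5, a_2 = 6.5, b_2 = 12.5, c_2 = 2.5, s_2 = 2.5, a_3 = 2, b_3 = 0.5, c_3 = 5, q_3 = 3.5, t_3 = 4.5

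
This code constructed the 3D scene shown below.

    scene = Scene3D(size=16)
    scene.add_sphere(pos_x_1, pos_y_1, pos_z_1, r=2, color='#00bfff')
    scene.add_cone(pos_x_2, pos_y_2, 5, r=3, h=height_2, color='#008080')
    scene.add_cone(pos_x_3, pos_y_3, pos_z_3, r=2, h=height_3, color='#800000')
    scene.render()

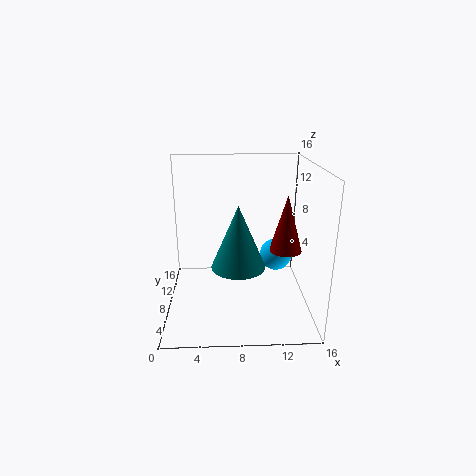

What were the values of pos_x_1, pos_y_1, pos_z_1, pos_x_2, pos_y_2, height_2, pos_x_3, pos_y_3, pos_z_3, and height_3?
pos_x_1 = 13; pos_y_1 = 12; pos_z_1 = 4; pos_x_2 = 8; pos_y_2 = 7; height_2 = 7; pos_x_3 = 14; pos_y_3 = 11; pos_z_3 = 5; height_3 = 7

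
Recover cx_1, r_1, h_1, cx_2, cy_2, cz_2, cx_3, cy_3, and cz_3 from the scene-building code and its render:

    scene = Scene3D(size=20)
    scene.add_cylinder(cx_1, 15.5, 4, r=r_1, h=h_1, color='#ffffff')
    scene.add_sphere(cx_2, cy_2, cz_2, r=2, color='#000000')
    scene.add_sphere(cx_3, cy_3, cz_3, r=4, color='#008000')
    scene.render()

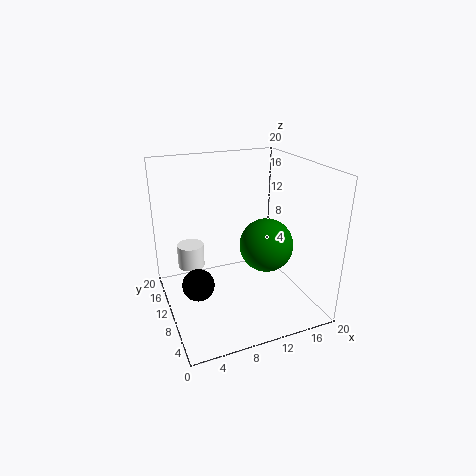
cx_1 = 4.5
r_1 = 2
h_1 = 3.5
cx_2 = 3
cy_2 = 6
cz_2 = 6.5
cx_3 = 15
cy_3 = 11
cz_3 = 7.5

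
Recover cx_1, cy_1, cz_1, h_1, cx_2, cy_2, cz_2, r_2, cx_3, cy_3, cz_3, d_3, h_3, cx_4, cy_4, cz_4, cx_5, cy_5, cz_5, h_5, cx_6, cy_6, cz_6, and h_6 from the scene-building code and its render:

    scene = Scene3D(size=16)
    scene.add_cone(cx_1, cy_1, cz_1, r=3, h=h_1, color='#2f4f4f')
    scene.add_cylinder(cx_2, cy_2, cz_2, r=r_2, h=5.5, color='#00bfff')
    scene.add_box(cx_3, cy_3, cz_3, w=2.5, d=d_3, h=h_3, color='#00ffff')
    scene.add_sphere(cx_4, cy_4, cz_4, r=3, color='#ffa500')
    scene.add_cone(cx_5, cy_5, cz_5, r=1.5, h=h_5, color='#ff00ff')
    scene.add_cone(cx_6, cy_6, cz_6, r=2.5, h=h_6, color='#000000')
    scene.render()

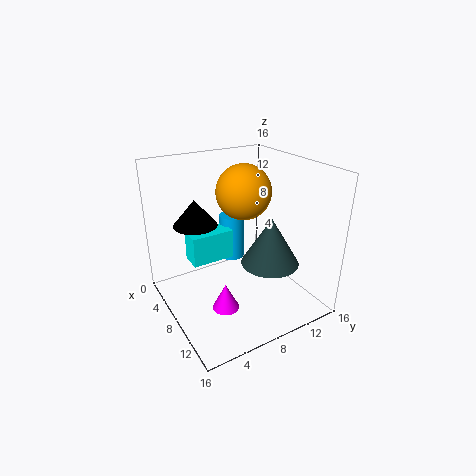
cx_1 = 12, cy_1 = 9.5, cz_1 = 6.5, h_1 = 5, cx_2 = 4, cy_2 = 9.5, cz_2 = 3.5, r_2 = 1.5, cx_3 = 3.5, cy_3 = 3.5, cz_3 = 4.5, d_3 = 5, h_3 = 3.5, cx_4 = 7.5, cy_4 = 9, cz_4 = 13, cx_5 = 9.5, cy_5 = 5.5, cz_5 = 0.5, h_5 = 3, cx_6 = 4.5, cy_6 = 4.5, cz_6 = 9, h_6 = 3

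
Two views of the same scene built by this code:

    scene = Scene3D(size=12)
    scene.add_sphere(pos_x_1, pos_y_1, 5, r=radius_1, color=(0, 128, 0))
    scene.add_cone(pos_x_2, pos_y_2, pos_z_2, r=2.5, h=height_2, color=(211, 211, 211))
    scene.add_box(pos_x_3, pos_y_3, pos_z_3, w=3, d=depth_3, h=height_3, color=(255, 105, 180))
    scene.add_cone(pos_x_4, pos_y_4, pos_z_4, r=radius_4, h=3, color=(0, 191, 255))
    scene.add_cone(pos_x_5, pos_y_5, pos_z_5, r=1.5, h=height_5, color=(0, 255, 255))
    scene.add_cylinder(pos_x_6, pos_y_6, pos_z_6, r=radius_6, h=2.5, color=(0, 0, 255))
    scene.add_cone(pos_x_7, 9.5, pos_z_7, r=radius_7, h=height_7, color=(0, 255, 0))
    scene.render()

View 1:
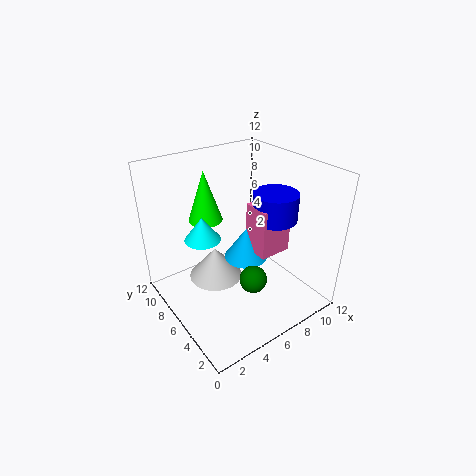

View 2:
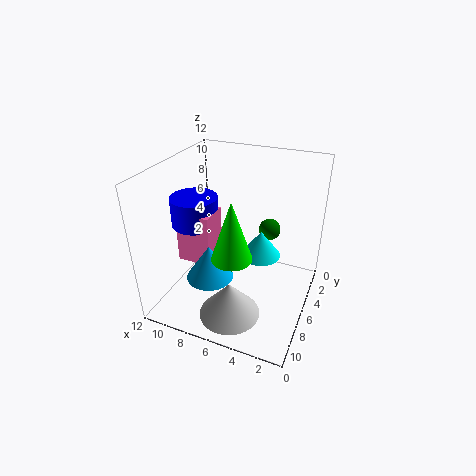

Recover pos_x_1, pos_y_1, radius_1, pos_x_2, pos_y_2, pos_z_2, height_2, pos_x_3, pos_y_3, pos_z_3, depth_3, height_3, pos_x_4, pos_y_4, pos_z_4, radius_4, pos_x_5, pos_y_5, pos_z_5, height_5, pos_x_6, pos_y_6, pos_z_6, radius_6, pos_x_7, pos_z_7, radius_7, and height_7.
pos_x_1 = 4.5; pos_y_1 = 2; radius_1 = 1; pos_x_2 = 5.5; pos_y_2 = 9; pos_z_2 = 0.5; height_2 = 3; pos_x_3 = 8; pos_y_3 = 5; pos_z_3 = 3.5; depth_3 = 2.5; height_3 = 4.5; pos_x_4 = 8; pos_y_4 = 7.5; pos_z_4 = 2.5; radius_4 = 2; pos_x_5 = 3.5; pos_y_5 = 7.5; pos_z_5 = 6; height_5 = 2; pos_x_6 = 10; pos_y_6 = 6; pos_z_6 = 6.5; radius_6 = 2; pos_x_7 = 5; pos_z_7 = 6.5; radius_7 = 1.5; height_7 = 4.5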